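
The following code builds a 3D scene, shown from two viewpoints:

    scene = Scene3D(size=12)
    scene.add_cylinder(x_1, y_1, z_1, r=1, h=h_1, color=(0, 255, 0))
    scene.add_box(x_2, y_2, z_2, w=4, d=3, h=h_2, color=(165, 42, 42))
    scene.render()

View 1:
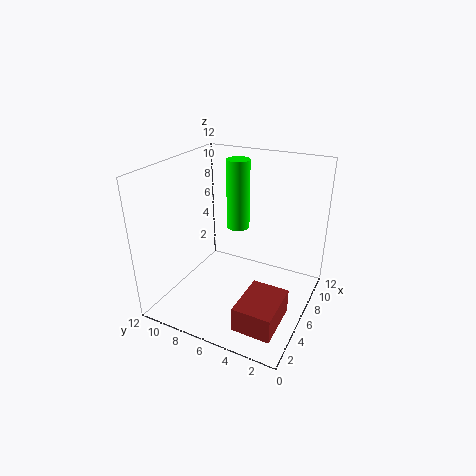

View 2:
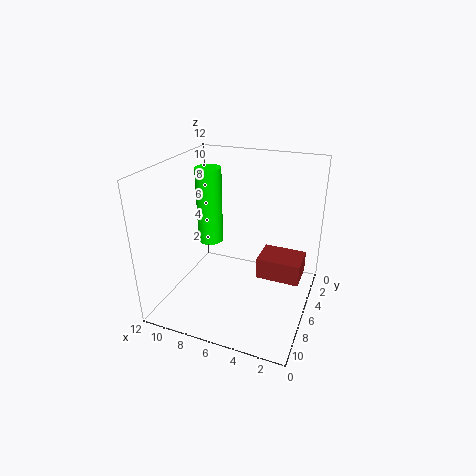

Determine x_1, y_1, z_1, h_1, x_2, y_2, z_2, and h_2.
x_1 = 8
y_1 = 7
z_1 = 6
h_1 = 6
x_2 = 1
y_2 = 1
z_2 = 1
h_2 = 2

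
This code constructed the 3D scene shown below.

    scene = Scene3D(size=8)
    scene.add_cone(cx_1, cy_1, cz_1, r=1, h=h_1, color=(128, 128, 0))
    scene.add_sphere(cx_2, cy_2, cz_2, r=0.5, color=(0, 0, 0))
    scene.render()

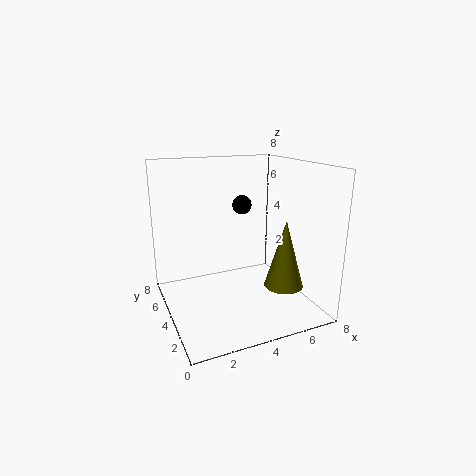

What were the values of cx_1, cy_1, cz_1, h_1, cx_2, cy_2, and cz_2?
cx_1 = 5.5
cy_1 = 1.5
cz_1 = 2
h_1 = 3.5
cx_2 = 4
cy_2 = 3.5
cz_2 = 6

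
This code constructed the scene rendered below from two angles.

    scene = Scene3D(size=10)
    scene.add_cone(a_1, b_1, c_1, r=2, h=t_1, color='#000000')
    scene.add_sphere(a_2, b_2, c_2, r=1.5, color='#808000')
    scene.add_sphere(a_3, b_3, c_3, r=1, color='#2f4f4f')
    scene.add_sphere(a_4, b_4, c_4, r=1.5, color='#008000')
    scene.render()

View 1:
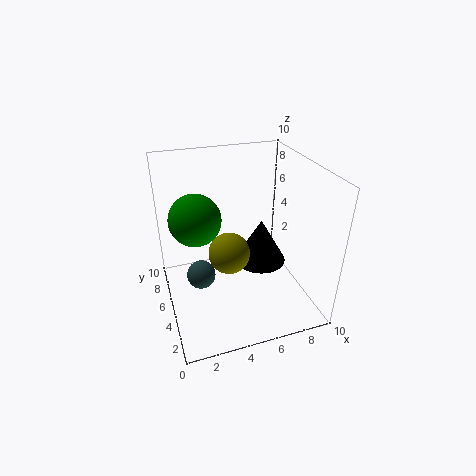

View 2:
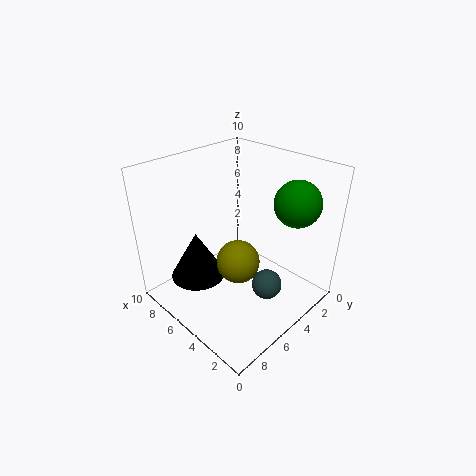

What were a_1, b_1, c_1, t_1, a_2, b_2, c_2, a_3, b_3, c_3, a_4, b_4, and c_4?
a_1 = 7.5, b_1 = 6.75, c_1 = 1.5, t_1 = 3.5, a_2 = 4.5, b_2 = 5.5, c_2 = 3.5, a_3 = 2.25, b_3 = 5, c_3 = 2.5, a_4 = 1.75, b_4 = 3, c_4 = 8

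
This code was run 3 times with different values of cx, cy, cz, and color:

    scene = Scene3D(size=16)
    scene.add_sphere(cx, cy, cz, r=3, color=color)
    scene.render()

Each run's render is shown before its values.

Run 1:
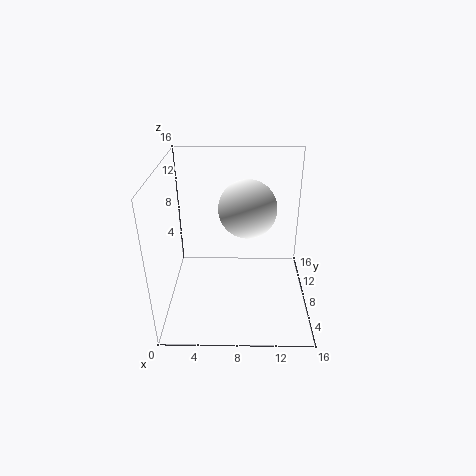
cx = 9
cy = 7
cz = 12
color = 'white'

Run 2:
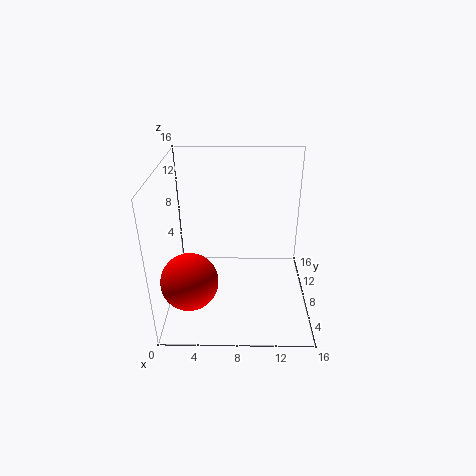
cx = 3
cy = 4
cz = 5
color = 'red'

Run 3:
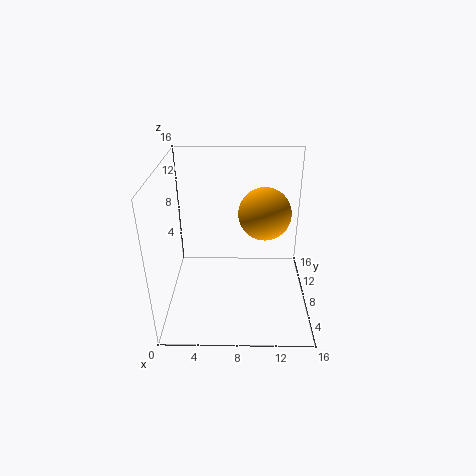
cx = 11
cy = 10
cz = 10
color = 'orange'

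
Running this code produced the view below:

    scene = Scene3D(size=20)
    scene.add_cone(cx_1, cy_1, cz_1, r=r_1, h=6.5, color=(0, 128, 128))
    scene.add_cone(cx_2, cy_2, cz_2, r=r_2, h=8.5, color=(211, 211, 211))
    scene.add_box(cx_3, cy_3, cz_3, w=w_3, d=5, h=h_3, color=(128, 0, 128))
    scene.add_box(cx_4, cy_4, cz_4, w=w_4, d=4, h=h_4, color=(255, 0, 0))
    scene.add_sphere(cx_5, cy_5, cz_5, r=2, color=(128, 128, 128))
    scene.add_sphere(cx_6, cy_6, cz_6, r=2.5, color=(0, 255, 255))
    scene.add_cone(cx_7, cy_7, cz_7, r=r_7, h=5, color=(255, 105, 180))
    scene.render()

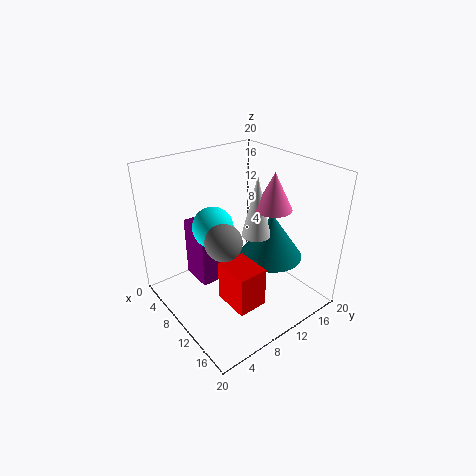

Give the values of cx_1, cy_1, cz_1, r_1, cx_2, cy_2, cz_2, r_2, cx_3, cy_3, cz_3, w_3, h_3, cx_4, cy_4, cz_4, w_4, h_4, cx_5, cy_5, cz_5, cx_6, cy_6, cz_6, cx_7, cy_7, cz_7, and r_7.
cx_1 = 12, cy_1 = 14.5, cz_1 = 6.5, r_1 = 4.5, cx_2 = 11.5, cy_2 = 12, cz_2 = 10.5, r_2 = 2, cx_3 = 5, cy_3 = 4.5, cz_3 = 4, w_3 = 4.5, h_3 = 8.5, cx_4 = 11.5, cy_4 = 5.5, cz_4 = 3, w_4 = 5, h_4 = 5.5, cx_5 = 16.5, cy_5 = 3, cz_5 = 15, cx_6 = 11.5, cy_6 = 5, cz_6 = 14, cx_7 = 13, cy_7 = 13.5, cz_7 = 14.5, r_7 = 2.5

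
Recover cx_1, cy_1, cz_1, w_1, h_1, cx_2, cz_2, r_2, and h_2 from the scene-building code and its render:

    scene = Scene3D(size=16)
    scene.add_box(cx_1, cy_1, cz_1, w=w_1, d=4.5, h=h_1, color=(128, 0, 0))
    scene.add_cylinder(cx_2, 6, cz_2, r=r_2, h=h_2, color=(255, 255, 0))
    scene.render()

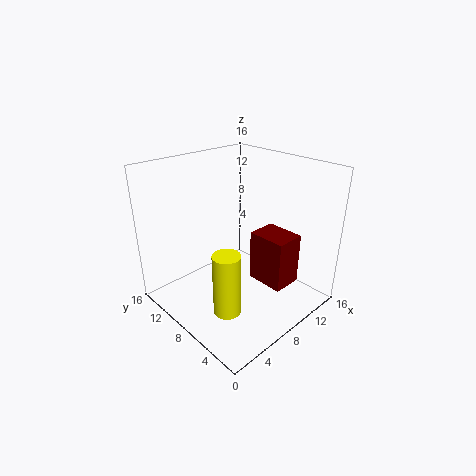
cx_1 = 10, cy_1 = 3.5, cz_1 = 2, w_1 = 3.5, h_1 = 6, cx_2 = 4.5, cz_2 = 1, r_2 = 1.5, h_2 = 7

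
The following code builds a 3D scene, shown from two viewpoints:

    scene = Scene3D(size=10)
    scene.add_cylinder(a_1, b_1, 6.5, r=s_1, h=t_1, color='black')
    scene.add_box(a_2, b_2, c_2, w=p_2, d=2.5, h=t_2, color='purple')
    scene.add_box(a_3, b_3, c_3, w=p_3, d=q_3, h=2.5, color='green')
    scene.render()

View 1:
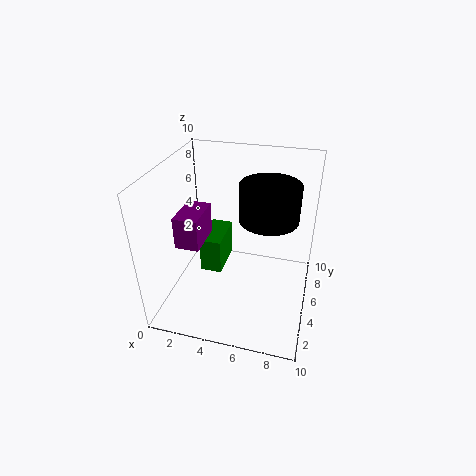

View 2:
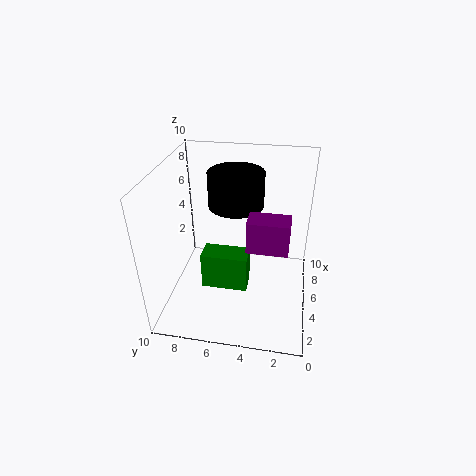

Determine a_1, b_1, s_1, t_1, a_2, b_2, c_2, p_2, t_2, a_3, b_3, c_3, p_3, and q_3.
a_1 = 7, b_1 = 5.5, s_1 = 2, t_1 = 2.5, a_2 = 2, b_2 = 1.5, c_2 = 6, p_2 = 1.5, t_2 = 2, a_3 = 2.5, b_3 = 4, c_3 = 2.5, p_3 = 1.5, q_3 = 3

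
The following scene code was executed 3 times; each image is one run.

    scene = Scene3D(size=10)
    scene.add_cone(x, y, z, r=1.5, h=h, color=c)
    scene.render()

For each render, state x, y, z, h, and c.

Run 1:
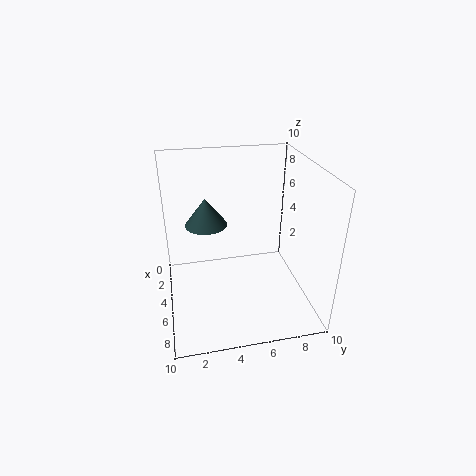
x = 3.5
y = 3
z = 5.5
h = 2
c = 'darkslategray'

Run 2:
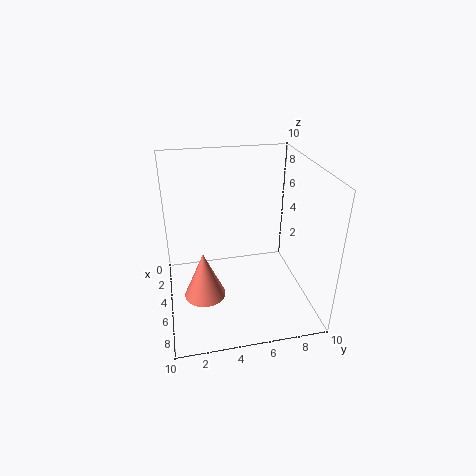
x = 5
y = 2.5
z = 0.5
h = 3.5
c = 'salmon'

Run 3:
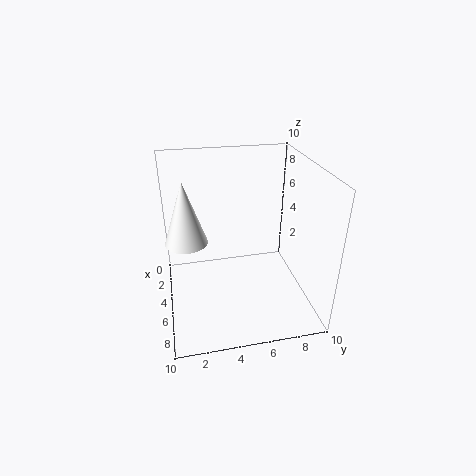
x = 4
y = 1.5
z = 4.5
h = 4.5
c = 'white'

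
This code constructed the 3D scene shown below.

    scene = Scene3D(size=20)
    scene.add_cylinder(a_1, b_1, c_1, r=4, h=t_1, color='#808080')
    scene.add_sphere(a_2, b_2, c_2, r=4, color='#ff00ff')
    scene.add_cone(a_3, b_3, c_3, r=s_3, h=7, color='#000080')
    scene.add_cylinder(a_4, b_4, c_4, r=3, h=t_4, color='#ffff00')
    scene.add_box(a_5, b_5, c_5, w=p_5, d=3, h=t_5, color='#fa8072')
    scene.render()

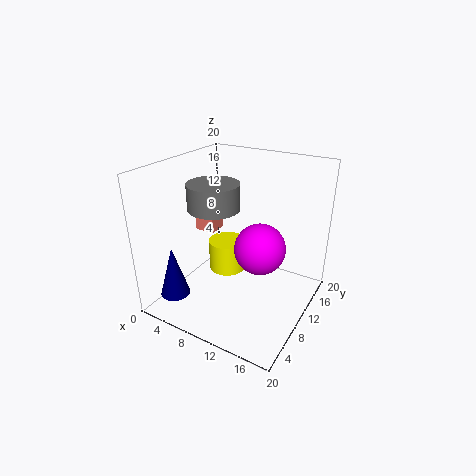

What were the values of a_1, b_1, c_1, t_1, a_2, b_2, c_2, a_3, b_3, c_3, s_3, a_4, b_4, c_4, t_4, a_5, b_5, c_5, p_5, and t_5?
a_1 = 4; b_1 = 13; c_1 = 12; t_1 = 4; a_2 = 11; b_2 = 15; c_2 = 6; a_3 = 4; b_3 = 3; c_3 = 3; s_3 = 2; a_4 = 5; b_4 = 15; c_4 = 1; t_4 = 5; a_5 = 2; b_5 = 11; c_5 = 9; p_5 = 3; t_5 = 3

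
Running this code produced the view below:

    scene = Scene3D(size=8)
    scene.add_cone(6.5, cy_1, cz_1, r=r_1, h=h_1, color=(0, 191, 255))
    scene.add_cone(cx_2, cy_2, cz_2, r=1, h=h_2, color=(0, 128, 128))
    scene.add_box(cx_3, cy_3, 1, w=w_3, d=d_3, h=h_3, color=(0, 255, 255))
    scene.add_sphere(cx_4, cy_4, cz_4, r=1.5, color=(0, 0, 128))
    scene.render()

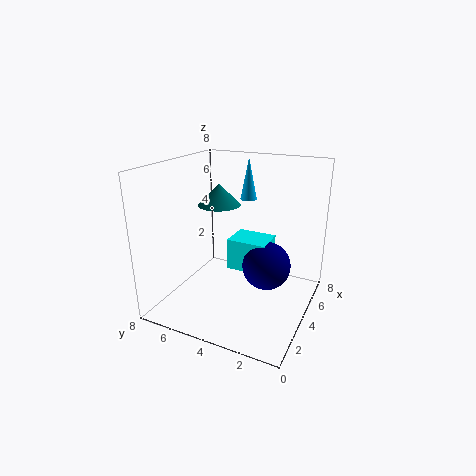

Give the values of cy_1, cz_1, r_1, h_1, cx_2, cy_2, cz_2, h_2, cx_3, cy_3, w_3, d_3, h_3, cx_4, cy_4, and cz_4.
cy_1 = 4.5; cz_1 = 5.5; r_1 = 0.5; h_1 = 2.5; cx_2 = 2; cy_2 = 4; cz_2 = 6.5; h_2 = 1; cx_3 = 5.5; cy_3 = 3; w_3 = 2; d_3 = 2.5; h_3 = 2; cx_4 = 6; cy_4 = 3; cz_4 = 1.5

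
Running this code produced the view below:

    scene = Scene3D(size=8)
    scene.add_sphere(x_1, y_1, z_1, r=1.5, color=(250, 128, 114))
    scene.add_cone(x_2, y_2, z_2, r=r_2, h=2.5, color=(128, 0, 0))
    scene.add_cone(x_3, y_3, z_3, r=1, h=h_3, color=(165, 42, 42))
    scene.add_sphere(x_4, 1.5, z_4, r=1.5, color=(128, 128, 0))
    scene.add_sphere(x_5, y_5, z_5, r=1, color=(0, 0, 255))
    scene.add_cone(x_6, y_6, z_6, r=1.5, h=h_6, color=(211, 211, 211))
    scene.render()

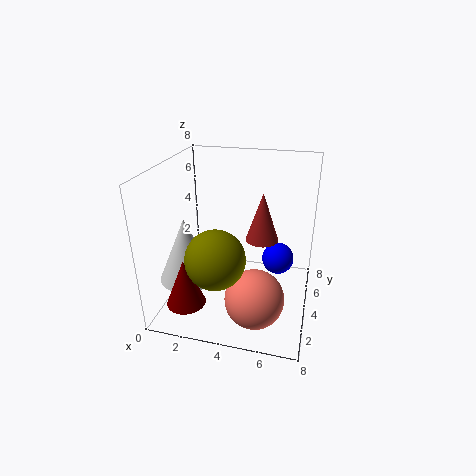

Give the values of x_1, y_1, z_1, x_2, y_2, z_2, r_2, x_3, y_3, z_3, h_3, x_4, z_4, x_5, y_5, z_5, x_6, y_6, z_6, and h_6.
x_1 = 5.5
y_1 = 1.5
z_1 = 2
x_2 = 2
y_2 = 1
z_2 = 1.5
r_2 = 1
x_3 = 5
y_3 = 6
z_3 = 3
h_3 = 3
x_4 = 3.5
z_4 = 4
x_5 = 6
y_5 = 6.5
z_5 = 1.5
x_6 = 1.5
y_6 = 2.5
z_6 = 2
h_6 = 3.5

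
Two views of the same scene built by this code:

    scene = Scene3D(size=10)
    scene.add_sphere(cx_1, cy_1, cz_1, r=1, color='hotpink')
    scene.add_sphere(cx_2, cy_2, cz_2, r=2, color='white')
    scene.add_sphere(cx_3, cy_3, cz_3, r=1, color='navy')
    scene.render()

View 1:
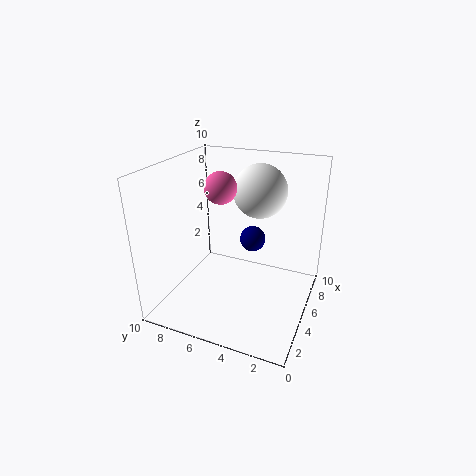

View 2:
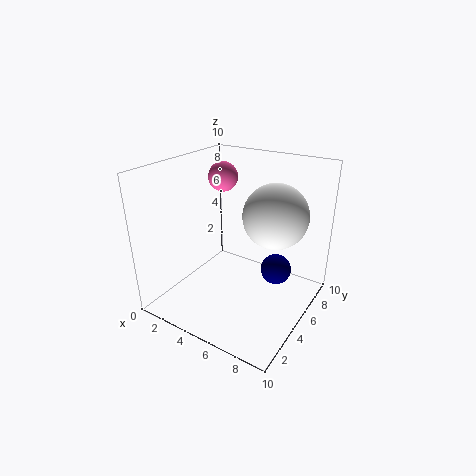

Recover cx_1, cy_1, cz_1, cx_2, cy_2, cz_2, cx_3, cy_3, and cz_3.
cx_1 = 3.5
cy_1 = 5.5
cz_1 = 9
cx_2 = 8
cy_2 = 4.5
cz_2 = 7.5
cx_3 = 8
cy_3 = 5
cz_3 = 3.5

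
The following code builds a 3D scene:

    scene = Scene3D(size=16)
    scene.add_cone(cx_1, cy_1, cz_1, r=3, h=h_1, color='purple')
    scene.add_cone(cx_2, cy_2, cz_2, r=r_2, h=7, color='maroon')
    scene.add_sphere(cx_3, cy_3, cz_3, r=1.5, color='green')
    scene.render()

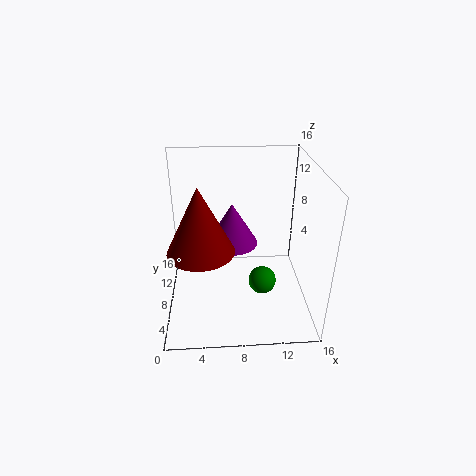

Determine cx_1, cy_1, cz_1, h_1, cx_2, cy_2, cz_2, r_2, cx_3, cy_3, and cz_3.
cx_1 = 7.5
cy_1 = 10.5
cz_1 = 6
h_1 = 5
cx_2 = 4
cy_2 = 5.5
cz_2 = 8
r_2 = 3.5
cx_3 = 10.5
cy_3 = 5.5
cz_3 = 4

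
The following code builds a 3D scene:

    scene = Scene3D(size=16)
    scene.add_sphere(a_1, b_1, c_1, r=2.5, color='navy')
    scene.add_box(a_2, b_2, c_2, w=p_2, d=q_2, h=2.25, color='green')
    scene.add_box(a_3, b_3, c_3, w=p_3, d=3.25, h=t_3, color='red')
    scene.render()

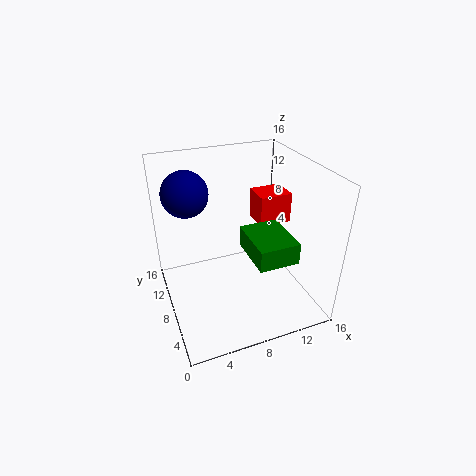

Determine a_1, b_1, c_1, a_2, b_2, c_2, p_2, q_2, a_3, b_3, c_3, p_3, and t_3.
a_1 = 3; b_1 = 10.5; c_1 = 13; a_2 = 8; b_2 = 2; c_2 = 7.5; p_2 = 4.25; q_2 = 5.5; a_3 = 11; b_3 = 8.5; c_3 = 8.5; p_3 = 3.75; t_3 = 3.5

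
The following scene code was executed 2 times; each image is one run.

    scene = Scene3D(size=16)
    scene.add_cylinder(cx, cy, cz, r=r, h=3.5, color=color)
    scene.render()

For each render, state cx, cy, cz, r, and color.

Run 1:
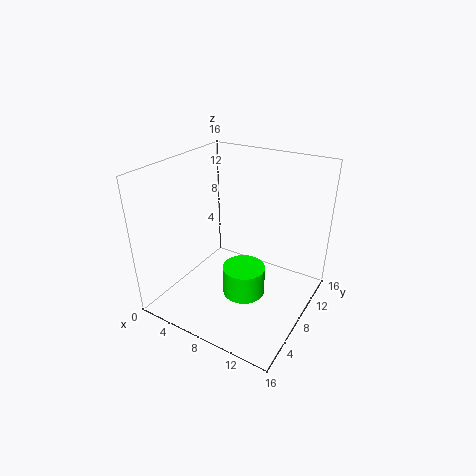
cx = 8.5, cy = 8.5, cz = 0.5, r = 2.5, color = 'lime'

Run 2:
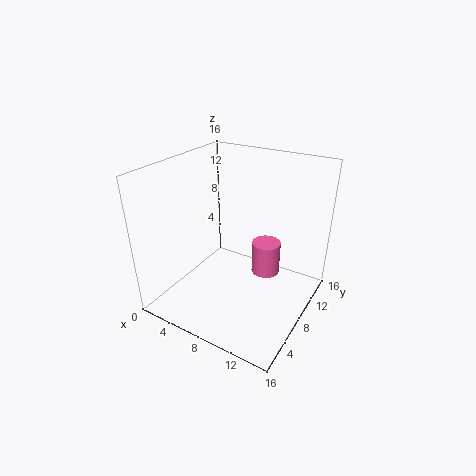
cx = 11.5, cy = 8, cz = 5, r = 1.5, color = 'hotpink'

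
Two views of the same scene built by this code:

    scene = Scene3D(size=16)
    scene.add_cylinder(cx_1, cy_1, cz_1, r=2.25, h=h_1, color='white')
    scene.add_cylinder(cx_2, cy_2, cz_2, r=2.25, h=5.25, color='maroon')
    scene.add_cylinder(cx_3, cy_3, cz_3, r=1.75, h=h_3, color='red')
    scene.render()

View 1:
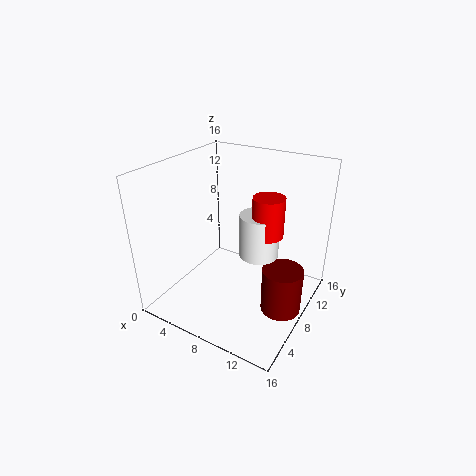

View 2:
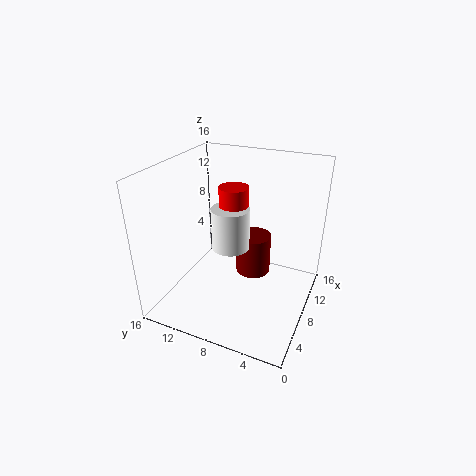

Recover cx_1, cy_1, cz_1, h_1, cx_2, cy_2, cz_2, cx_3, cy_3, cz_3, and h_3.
cx_1 = 9.75, cy_1 = 9.75, cz_1 = 5.5, h_1 = 5, cx_2 = 13.5, cy_2 = 8.25, cz_2 = 0.25, cx_3 = 10.75, cy_3 = 9.75, cz_3 = 8.25, h_3 = 4.5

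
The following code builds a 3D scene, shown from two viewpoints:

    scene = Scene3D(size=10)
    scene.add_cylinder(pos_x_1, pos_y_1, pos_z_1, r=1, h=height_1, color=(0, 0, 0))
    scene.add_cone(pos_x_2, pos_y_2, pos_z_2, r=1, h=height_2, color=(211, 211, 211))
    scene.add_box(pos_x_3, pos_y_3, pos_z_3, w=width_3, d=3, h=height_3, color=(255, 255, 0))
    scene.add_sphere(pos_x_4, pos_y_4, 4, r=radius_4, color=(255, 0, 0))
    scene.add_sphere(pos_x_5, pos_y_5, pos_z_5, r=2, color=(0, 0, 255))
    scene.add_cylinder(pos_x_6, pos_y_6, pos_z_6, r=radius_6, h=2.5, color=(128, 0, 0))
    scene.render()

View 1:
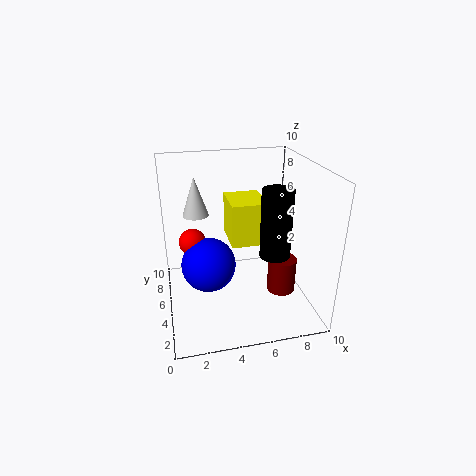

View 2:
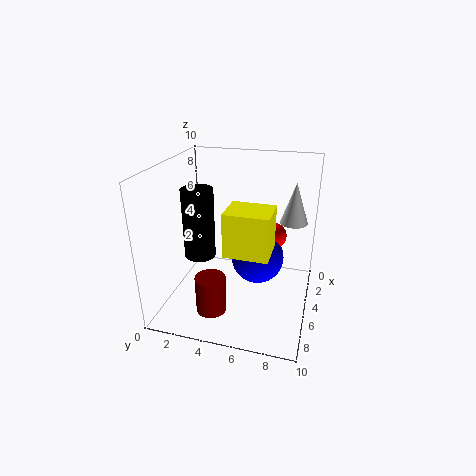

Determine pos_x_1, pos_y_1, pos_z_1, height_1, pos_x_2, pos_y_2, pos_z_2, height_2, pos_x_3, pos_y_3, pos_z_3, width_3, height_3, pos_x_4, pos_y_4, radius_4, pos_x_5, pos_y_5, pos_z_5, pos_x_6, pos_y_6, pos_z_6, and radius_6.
pos_x_1 = 7
pos_y_1 = 3
pos_z_1 = 4.5
height_1 = 4.5
pos_x_2 = 2.5
pos_y_2 = 8.5
pos_z_2 = 5.5
height_2 = 3
pos_x_3 = 4.5
pos_y_3 = 4.5
pos_z_3 = 4.5
width_3 = 2.5
height_3 = 3
pos_x_4 = 2
pos_y_4 = 7
radius_4 = 1
pos_x_5 = 3
pos_y_5 = 6
pos_z_5 = 2.5
pos_x_6 = 8
pos_y_6 = 4
pos_z_6 = 1
radius_6 = 1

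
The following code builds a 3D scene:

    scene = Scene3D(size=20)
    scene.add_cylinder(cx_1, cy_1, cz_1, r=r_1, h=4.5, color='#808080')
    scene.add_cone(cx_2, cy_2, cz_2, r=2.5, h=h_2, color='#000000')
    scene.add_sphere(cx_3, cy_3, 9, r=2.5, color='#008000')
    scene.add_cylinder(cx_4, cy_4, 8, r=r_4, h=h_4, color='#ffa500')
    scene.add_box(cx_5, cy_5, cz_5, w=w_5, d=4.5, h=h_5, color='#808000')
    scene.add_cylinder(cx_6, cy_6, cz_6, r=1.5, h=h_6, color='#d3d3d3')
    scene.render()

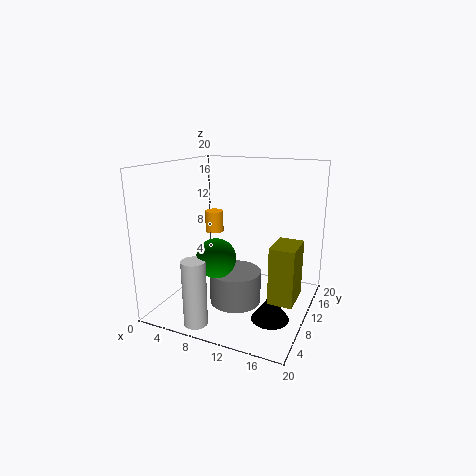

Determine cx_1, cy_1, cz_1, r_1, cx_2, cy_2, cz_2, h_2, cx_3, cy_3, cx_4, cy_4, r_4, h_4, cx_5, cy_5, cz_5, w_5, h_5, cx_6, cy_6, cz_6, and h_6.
cx_1 = 10.5, cy_1 = 8, cz_1 = 1.5, r_1 = 3.5, cx_2 = 16, cy_2 = 7, cz_2 = 0.5, h_2 = 3.5, cx_3 = 9.5, cy_3 = 4.5, cx_4 = 2.5, cy_4 = 17, r_4 = 1.5, h_4 = 3.5, cx_5 = 16.5, cy_5 = 4, cz_5 = 4.5, w_5 = 3, h_5 = 7, cx_6 = 8, cy_6 = 1.5, cz_6 = 1, h_6 = 8.5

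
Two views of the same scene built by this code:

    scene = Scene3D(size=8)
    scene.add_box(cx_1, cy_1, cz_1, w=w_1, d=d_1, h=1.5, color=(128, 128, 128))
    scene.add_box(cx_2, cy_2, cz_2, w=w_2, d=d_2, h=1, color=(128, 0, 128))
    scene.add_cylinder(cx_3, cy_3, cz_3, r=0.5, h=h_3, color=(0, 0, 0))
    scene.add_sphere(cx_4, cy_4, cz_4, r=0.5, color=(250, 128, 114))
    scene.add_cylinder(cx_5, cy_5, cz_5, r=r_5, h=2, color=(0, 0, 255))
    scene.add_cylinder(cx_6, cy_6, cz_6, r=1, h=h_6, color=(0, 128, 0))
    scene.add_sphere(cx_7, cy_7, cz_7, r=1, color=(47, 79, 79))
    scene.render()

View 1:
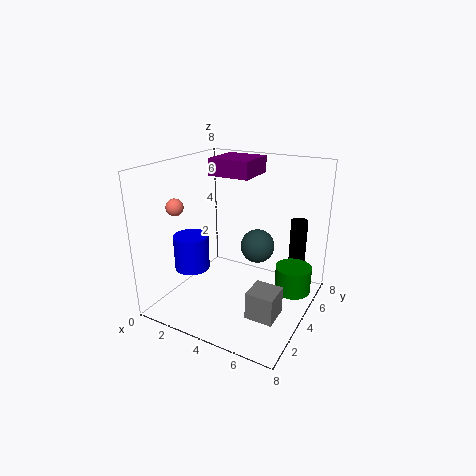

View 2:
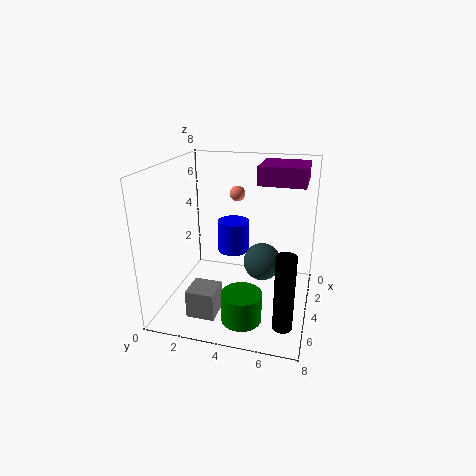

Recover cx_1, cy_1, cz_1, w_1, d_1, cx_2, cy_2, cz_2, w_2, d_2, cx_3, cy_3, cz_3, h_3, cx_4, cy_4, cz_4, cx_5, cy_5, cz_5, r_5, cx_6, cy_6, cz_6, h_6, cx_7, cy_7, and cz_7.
cx_1 = 5.5; cy_1 = 2; cz_1 = 0.5; w_1 = 1.5; d_1 = 1.5; cx_2 = 1.5; cy_2 = 5; cz_2 = 7; w_2 = 2.5; d_2 = 2.5; cx_3 = 6.5; cy_3 = 7; cz_3 = 0.5; h_3 = 4; cx_4 = 0.5; cy_4 = 3; cz_4 = 5.5; cx_5 = 1.5; cy_5 = 3; cz_5 = 2; r_5 = 1; cx_6 = 7; cy_6 = 5; cz_6 = 1; h_6 = 1.5; cx_7 = 4.5; cy_7 = 5.5; cz_7 = 3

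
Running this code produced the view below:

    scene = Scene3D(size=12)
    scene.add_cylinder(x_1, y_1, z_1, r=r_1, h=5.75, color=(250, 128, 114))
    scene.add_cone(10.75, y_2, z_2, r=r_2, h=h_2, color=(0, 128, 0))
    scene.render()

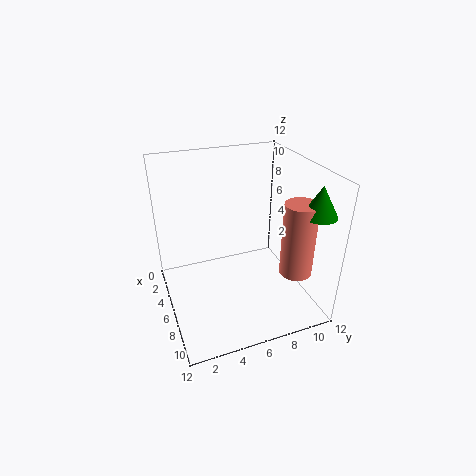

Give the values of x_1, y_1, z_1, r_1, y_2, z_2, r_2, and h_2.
x_1 = 10; y_1 = 9.25; z_1 = 4.5; r_1 = 1.25; y_2 = 10.25; z_2 = 9.5; r_2 = 1.25; h_2 = 2.25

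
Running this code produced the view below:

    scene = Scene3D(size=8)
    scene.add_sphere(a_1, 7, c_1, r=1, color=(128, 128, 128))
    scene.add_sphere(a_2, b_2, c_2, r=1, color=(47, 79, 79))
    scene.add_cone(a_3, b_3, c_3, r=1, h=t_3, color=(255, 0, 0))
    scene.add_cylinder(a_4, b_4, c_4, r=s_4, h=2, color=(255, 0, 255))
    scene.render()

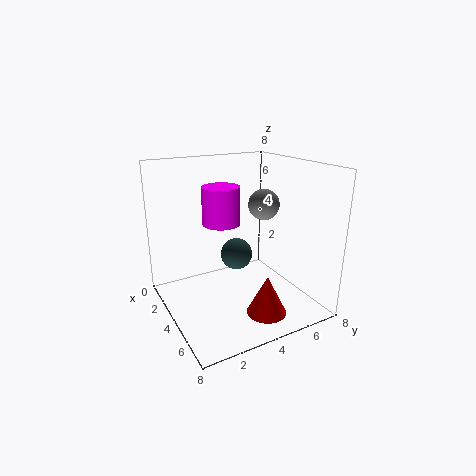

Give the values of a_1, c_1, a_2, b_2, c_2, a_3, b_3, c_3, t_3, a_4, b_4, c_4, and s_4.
a_1 = 2; c_1 = 5; a_2 = 2; b_2 = 5; c_2 = 2; a_3 = 7; b_3 = 4; c_3 = 1; t_3 = 2; a_4 = 4; b_4 = 3; c_4 = 5; s_4 = 1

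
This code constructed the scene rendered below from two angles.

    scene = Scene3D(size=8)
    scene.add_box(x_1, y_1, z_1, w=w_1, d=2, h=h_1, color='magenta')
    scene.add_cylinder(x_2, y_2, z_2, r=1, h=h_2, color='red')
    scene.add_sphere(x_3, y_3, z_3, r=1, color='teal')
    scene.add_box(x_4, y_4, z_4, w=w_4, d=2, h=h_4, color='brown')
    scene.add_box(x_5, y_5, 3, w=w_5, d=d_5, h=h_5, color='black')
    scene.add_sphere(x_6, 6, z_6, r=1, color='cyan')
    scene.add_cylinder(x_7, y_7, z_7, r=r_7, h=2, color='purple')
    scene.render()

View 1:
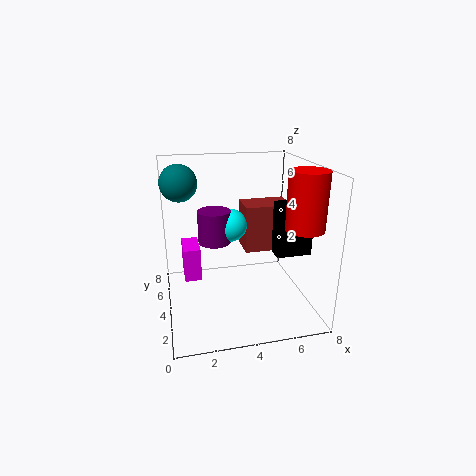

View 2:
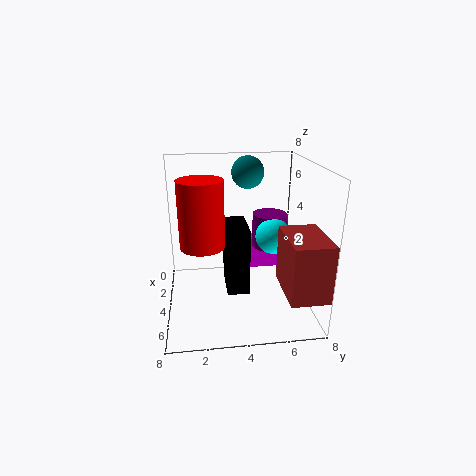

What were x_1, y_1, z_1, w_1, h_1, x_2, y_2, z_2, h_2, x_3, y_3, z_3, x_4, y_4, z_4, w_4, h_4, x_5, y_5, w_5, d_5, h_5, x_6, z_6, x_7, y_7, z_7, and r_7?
x_1 = 1, y_1 = 5, z_1 = 1, w_1 = 1, h_1 = 2, x_2 = 7, y_2 = 2, z_2 = 5, h_2 = 3, x_3 = 1, y_3 = 5, z_3 = 7, x_4 = 5, y_4 = 6, z_4 = 2, w_4 = 3, h_4 = 3, x_5 = 6, y_5 = 3, w_5 = 2, d_5 = 1, h_5 = 3, x_6 = 4, z_6 = 4, x_7 = 3, y_7 = 6, z_7 = 3, r_7 = 1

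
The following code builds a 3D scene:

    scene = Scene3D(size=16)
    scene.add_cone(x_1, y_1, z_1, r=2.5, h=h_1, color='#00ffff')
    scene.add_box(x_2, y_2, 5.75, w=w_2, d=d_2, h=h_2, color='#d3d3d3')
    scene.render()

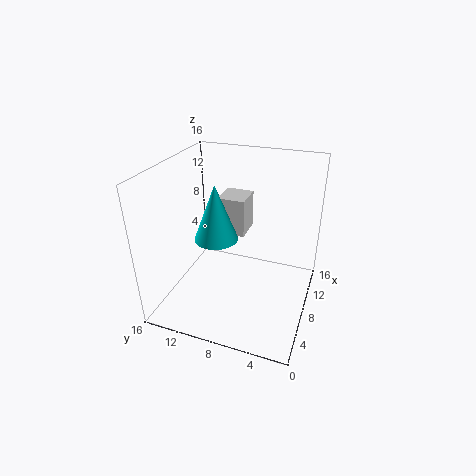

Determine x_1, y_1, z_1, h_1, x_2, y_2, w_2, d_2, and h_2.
x_1 = 8.25; y_1 = 10.75; z_1 = 7.25; h_1 = 6.5; x_2 = 12; y_2 = 8.75; w_2 = 3.75; d_2 = 3.5; h_2 = 4.75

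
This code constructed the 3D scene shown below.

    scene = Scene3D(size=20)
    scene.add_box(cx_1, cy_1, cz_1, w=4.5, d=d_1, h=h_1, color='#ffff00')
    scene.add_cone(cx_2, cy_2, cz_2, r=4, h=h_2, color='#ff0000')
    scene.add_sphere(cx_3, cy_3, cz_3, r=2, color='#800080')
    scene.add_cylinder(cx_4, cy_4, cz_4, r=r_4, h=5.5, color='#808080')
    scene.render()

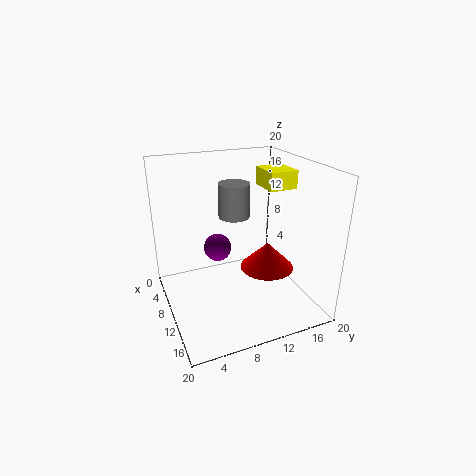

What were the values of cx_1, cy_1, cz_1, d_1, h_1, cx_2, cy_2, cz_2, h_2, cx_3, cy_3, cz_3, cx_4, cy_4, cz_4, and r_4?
cx_1 = 7
cy_1 = 14
cz_1 = 16.5
d_1 = 4
h_1 = 2.5
cx_2 = 9.5
cy_2 = 15
cz_2 = 4
h_2 = 4
cx_3 = 7
cy_3 = 8
cz_3 = 7.5
cx_4 = 2.5
cy_4 = 12.5
cz_4 = 10
r_4 = 2.5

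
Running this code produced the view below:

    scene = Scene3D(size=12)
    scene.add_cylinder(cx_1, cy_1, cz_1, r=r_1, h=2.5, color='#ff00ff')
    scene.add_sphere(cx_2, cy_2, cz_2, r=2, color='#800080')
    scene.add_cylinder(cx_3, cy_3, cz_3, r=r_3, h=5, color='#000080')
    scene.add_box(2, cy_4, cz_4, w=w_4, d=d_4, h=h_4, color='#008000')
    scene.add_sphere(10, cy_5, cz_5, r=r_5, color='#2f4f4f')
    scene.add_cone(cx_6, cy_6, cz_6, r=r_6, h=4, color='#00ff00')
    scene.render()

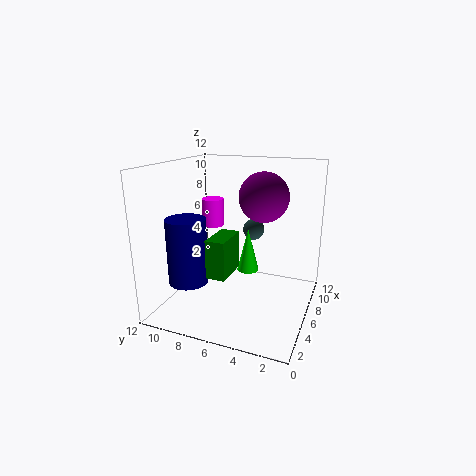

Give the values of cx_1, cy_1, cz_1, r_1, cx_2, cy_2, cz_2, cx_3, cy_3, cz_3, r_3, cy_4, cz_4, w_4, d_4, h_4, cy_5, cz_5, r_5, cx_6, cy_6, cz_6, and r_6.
cx_1 = 8.5
cy_1 = 9.5
cz_1 = 6
r_1 = 1
cx_2 = 6.5
cy_2 = 4
cz_2 = 9.5
cx_3 = 2
cy_3 = 8.5
cz_3 = 3.5
r_3 = 1.5
cy_4 = 5.5
cz_4 = 4
w_4 = 3
d_4 = 1.5
h_4 = 3
cy_5 = 6
cz_5 = 5.5
r_5 = 1
cx_6 = 8.5
cy_6 = 6
cz_6 = 2
r_6 = 1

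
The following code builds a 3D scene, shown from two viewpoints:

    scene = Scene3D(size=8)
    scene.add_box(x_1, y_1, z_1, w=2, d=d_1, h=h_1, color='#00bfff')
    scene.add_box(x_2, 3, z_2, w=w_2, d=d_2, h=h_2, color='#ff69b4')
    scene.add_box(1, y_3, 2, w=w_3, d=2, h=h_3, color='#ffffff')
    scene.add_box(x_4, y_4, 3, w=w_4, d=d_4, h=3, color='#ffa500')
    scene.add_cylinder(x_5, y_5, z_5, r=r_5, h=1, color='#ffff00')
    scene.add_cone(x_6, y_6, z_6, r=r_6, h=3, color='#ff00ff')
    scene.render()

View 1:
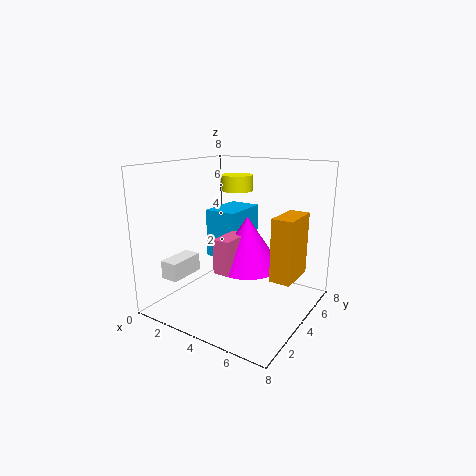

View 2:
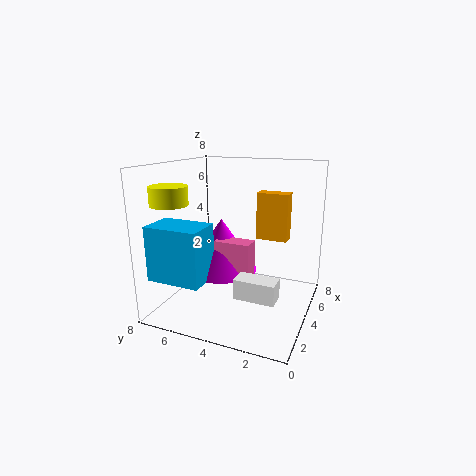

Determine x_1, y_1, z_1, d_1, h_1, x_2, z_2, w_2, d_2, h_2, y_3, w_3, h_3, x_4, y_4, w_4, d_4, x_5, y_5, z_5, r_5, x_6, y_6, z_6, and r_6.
x_1 = 1
y_1 = 5
z_1 = 2
d_1 = 3
h_1 = 3
x_2 = 3
z_2 = 2
w_2 = 1
d_2 = 2
h_2 = 2
y_3 = 1
w_3 = 1
h_3 = 1
x_4 = 7
y_4 = 2
w_4 = 1
d_4 = 2
x_5 = 2
y_5 = 7
z_5 = 6
r_5 = 1
x_6 = 4
y_6 = 5
z_6 = 2
r_6 = 2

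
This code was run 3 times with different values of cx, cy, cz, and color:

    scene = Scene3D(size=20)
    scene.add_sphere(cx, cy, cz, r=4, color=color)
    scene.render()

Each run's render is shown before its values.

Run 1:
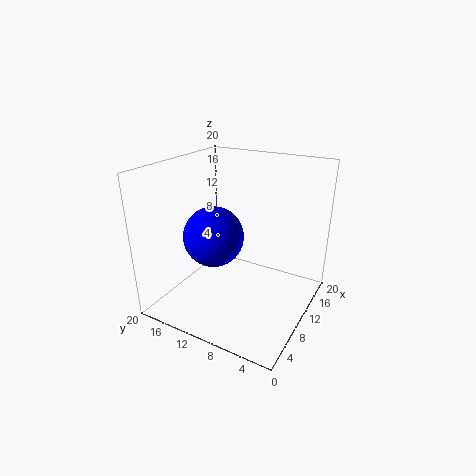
cx = 7, cy = 12, cz = 11, color = 'blue'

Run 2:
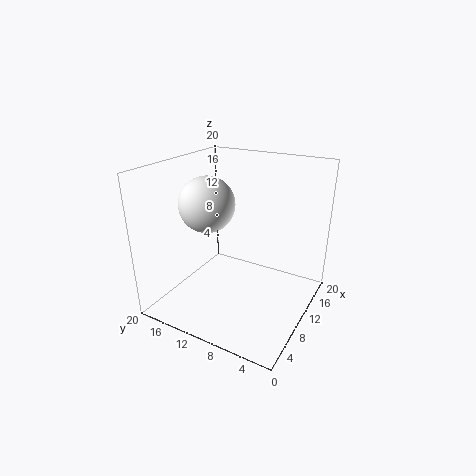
cx = 10, cy = 15, cz = 14, color = 'white'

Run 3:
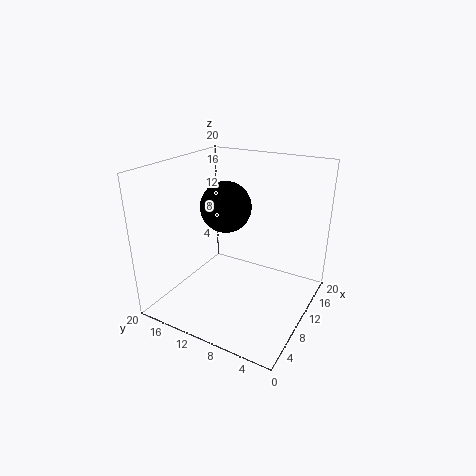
cx = 15, cy = 15, cz = 12, color = 'black'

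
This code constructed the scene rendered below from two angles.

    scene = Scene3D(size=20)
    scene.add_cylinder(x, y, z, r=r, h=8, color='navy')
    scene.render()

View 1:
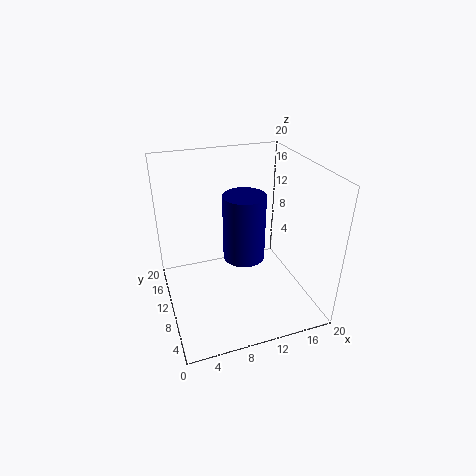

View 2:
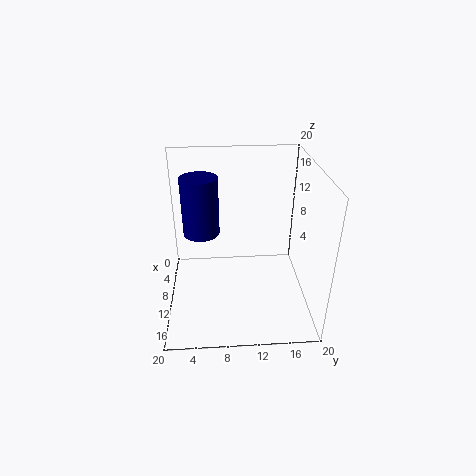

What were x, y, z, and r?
x = 9, y = 5, z = 10.5, r = 2.5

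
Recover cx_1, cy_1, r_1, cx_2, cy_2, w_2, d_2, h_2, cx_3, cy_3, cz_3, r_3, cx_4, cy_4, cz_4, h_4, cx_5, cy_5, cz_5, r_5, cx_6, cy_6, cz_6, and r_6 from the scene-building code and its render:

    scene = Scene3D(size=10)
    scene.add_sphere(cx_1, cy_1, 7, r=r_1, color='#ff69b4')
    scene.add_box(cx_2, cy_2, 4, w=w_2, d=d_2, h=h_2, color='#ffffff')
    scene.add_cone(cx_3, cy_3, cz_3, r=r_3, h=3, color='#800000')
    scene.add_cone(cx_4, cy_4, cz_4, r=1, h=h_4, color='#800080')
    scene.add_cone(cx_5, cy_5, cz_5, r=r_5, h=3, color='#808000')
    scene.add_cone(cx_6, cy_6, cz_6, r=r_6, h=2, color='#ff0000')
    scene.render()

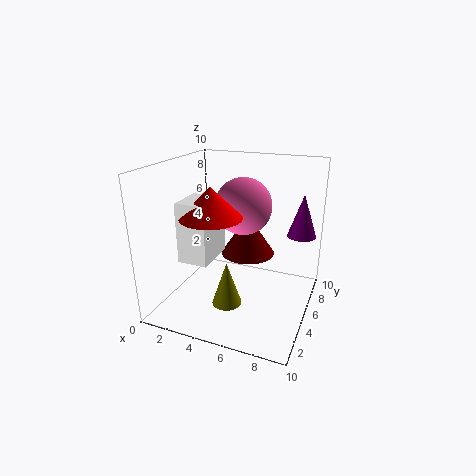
cx_1 = 5; cy_1 = 6; r_1 = 2; cx_2 = 2; cy_2 = 2; w_2 = 2; d_2 = 3; h_2 = 4; cx_3 = 5; cy_3 = 7; cz_3 = 3; r_3 = 2; cx_4 = 9; cy_4 = 7; cz_4 = 5; h_4 = 3; cx_5 = 5; cy_5 = 3; cz_5 = 1; r_5 = 1; cx_6 = 4; cy_6 = 3; cz_6 = 7; r_6 = 2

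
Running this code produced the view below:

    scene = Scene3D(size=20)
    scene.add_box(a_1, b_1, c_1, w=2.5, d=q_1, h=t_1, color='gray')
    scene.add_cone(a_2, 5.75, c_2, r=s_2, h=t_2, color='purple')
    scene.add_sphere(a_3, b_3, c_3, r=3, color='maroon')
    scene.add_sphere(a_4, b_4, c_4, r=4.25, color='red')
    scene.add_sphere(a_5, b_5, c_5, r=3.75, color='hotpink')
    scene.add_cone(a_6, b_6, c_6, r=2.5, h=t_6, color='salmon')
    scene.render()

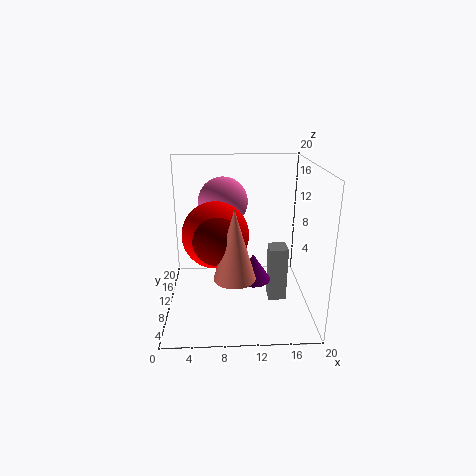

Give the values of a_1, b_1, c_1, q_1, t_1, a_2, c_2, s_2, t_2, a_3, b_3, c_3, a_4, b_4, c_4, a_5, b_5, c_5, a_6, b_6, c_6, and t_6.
a_1 = 14.25
b_1 = 7.75
c_1 = 1.25
q_1 = 2.75
t_1 = 7.75
a_2 = 11.75
c_2 = 6
s_2 = 2.25
t_2 = 3.5
a_3 = 7.25
b_3 = 4.5
c_3 = 12
a_4 = 7
b_4 = 7
c_4 = 11.75
a_5 = 8
b_5 = 16
c_5 = 13.5
a_6 = 9.25
b_6 = 2.5
c_6 = 8
t_6 = 8.5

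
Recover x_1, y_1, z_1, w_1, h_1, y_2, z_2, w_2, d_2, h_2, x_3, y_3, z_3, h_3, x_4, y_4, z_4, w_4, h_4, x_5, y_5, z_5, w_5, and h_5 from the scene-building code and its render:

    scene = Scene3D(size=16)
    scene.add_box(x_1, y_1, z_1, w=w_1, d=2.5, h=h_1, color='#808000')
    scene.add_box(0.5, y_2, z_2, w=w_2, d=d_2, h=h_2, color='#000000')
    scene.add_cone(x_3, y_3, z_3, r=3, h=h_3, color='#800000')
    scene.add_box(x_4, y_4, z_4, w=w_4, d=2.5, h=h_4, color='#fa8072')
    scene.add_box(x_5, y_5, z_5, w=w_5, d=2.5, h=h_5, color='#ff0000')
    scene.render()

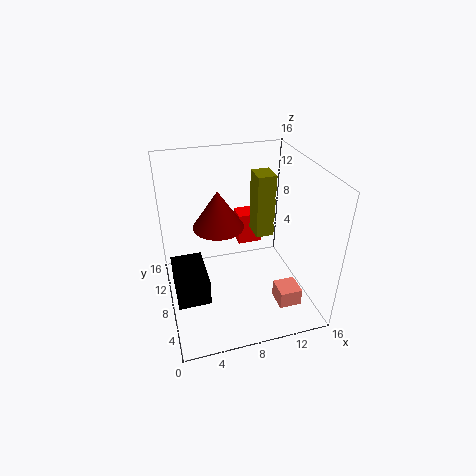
x_1 = 10
y_1 = 7.5
z_1 = 8
w_1 = 2
h_1 = 7
y_2 = 4.5
z_2 = 2.5
w_2 = 3.5
d_2 = 5.5
h_2 = 3
x_3 = 6.5
y_3 = 11
z_3 = 8
h_3 = 4.5
x_4 = 11.5
y_4 = 3
z_4 = 1
w_4 = 2.5
h_4 = 2
x_5 = 9.5
y_5 = 12.5
z_5 = 4
w_5 = 3
h_5 = 4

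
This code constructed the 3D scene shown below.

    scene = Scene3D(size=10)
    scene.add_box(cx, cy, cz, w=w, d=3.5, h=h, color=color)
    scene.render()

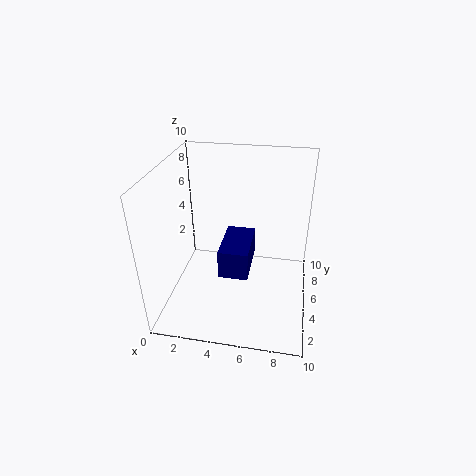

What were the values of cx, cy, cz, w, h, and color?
cx = 4; cy = 3; cz = 3; w = 2; h = 2; color = 'navy'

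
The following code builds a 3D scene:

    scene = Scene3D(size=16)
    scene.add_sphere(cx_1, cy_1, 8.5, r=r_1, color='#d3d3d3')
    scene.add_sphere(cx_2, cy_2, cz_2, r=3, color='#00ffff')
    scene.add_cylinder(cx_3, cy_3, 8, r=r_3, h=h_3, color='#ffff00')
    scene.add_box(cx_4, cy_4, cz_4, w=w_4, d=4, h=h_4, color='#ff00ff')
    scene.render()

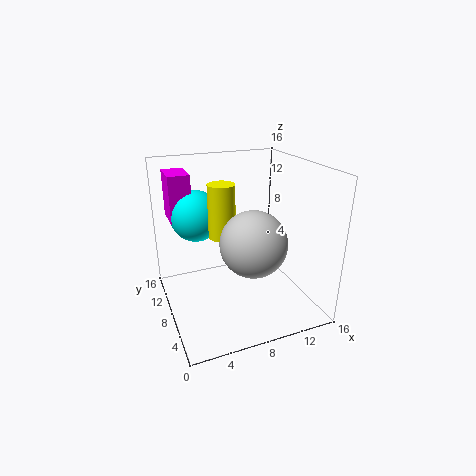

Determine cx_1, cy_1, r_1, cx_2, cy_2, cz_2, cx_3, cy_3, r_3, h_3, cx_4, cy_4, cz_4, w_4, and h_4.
cx_1 = 8.5
cy_1 = 5
r_1 = 3.5
cx_2 = 4.5
cy_2 = 12.5
cz_2 = 9.5
cx_3 = 6.5
cy_3 = 9
r_3 = 1.5
h_3 = 6
cx_4 = 1.5
cy_4 = 12
cz_4 = 9
w_4 = 2.5
h_4 = 5.5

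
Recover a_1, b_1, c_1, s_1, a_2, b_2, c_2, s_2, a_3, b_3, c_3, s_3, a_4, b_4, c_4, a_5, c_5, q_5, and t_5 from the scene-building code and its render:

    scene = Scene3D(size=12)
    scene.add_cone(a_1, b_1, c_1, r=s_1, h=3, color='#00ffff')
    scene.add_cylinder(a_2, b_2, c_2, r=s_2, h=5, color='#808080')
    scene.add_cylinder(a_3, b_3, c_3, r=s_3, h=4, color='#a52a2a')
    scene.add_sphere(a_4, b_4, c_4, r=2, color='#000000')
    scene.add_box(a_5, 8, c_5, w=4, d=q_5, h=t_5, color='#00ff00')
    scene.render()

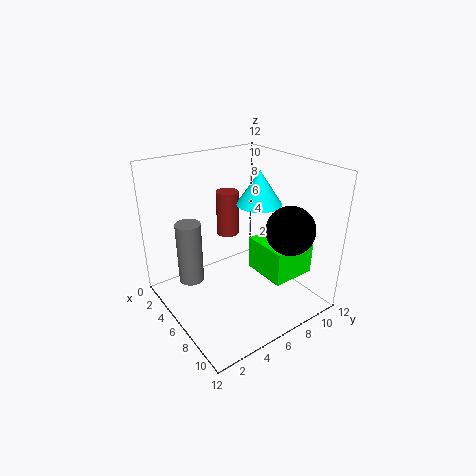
a_1 = 5; b_1 = 9; c_1 = 8; s_1 = 2; a_2 = 5; b_2 = 2; c_2 = 3; s_2 = 1; a_3 = 3; b_3 = 7; c_3 = 5; s_3 = 1; a_4 = 9; b_4 = 9; c_4 = 7; a_5 = 5; c_5 = 2; q_5 = 4; t_5 = 3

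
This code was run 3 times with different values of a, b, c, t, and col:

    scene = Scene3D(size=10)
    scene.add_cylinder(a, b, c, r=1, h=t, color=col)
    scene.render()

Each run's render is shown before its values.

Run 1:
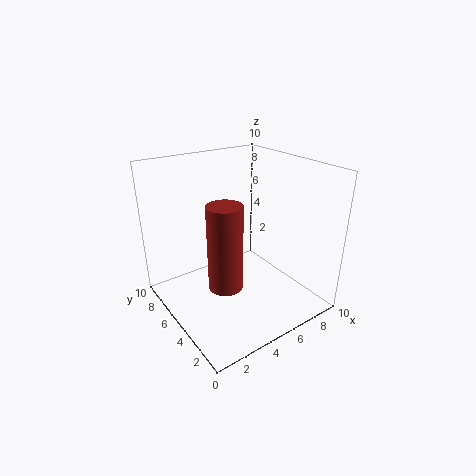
a = 2, b = 2, c = 4, t = 5, col = 'brown'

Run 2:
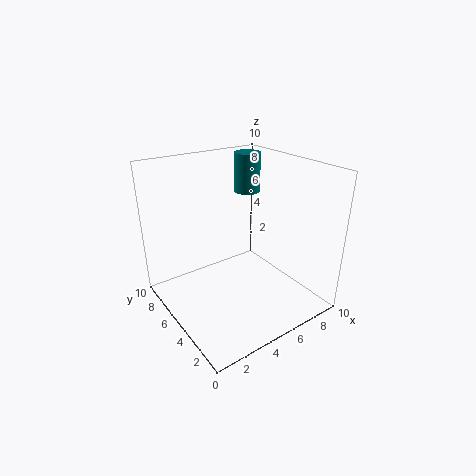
a = 8, b = 8, c = 7, t = 3, col = 'teal'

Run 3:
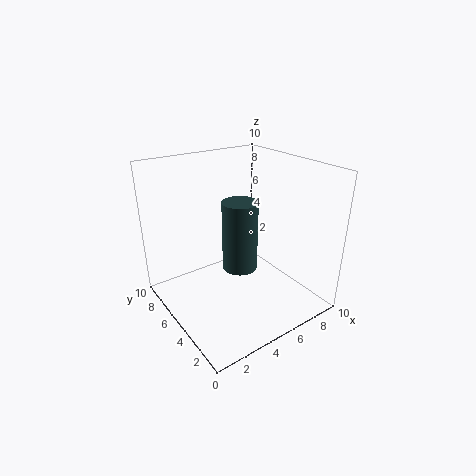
a = 3, b = 2, c = 5, t = 4, col = 'darkslategray'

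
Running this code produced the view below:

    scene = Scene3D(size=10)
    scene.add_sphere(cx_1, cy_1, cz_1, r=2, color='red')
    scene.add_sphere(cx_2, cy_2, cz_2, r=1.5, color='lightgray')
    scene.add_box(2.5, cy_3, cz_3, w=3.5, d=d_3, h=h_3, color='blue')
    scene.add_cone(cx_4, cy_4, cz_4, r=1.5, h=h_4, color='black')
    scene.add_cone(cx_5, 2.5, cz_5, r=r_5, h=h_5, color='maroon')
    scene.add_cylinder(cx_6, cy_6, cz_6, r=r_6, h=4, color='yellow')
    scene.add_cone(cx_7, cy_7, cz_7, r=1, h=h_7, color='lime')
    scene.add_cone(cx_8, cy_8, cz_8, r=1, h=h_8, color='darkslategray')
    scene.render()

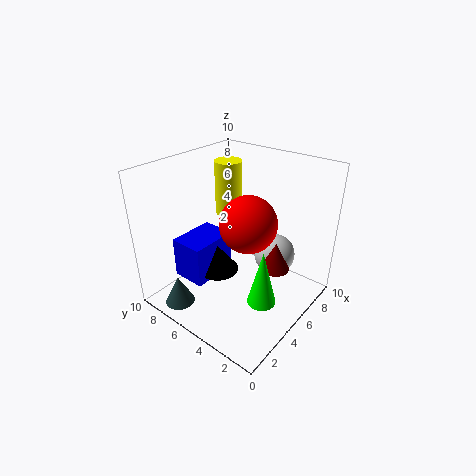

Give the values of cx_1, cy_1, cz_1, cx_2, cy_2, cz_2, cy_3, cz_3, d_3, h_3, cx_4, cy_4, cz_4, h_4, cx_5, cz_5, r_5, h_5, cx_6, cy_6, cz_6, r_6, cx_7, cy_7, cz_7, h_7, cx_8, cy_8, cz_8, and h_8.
cx_1 = 5.5, cy_1 = 4.5, cz_1 = 6, cx_2 = 7.5, cy_2 = 3.5, cz_2 = 3, cy_3 = 6.5, cz_3 = 1.5, d_3 = 2.5, h_3 = 3, cx_4 = 4.5, cy_4 = 6.5, cz_4 = 2, h_4 = 2, cx_5 = 6, cz_5 = 3, r_5 = 1, h_5 = 2, cx_6 = 7, cy_6 = 7.5, cz_6 = 5.5, r_6 = 1, cx_7 = 4.5, cy_7 = 2.5, cz_7 = 1, h_7 = 4, cx_8 = 1, cy_8 = 7, cz_8 = 1, h_8 = 2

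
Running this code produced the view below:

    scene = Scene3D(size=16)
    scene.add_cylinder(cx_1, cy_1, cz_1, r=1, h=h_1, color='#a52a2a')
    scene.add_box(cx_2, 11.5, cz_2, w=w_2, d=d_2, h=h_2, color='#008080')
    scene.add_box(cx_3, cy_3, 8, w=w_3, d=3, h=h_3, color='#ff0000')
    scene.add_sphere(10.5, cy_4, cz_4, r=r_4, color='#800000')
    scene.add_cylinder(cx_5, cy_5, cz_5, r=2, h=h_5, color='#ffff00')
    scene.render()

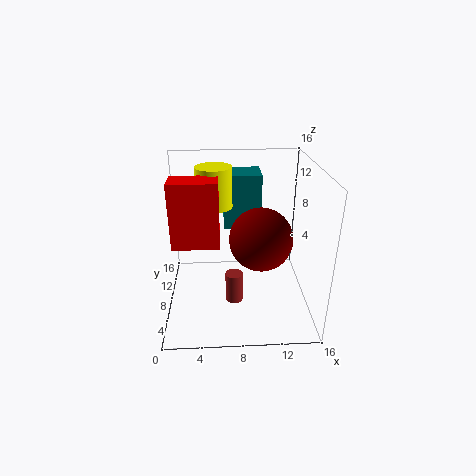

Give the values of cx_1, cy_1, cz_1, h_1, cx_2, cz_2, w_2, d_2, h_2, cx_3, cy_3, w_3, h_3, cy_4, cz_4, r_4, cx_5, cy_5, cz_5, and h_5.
cx_1 = 7.5
cy_1 = 7
cz_1 = 0.5
h_1 = 3.5
cx_2 = 6.5
cz_2 = 7.5
w_2 = 4.5
d_2 = 4
h_2 = 6.5
cx_3 = 1
cy_3 = 5.5
w_3 = 5
h_3 = 7
cy_4 = 7.5
cz_4 = 8
r_4 = 3.5
cx_5 = 5.5
cy_5 = 10
cz_5 = 11
h_5 = 4.5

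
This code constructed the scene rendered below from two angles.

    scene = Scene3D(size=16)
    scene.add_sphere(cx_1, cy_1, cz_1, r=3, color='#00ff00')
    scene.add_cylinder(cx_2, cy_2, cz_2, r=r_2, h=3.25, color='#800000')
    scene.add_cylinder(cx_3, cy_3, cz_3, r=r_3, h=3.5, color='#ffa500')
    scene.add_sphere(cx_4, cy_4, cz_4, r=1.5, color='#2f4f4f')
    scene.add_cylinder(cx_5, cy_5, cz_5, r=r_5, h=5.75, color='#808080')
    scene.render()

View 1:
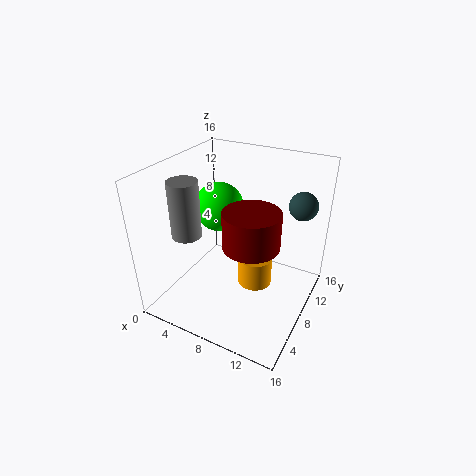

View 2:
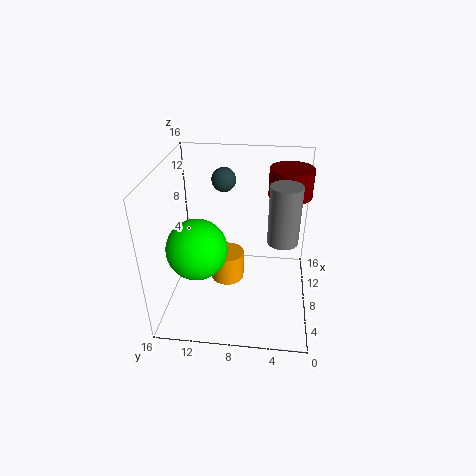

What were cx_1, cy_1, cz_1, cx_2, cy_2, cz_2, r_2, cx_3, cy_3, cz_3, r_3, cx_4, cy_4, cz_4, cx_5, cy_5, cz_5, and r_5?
cx_1 = 3.5, cy_1 = 11.5, cz_1 = 9.25, cx_2 = 12.25, cy_2 = 2.5, cz_2 = 11.5, r_2 = 2.5, cx_3 = 9.5, cy_3 = 9.5, cz_3 = 1.5, r_3 = 2, cx_4 = 14.25, cy_4 = 10.5, cz_4 = 12.25, cx_5 = 4.75, cy_5 = 3.25, cz_5 = 10, r_5 = 1.5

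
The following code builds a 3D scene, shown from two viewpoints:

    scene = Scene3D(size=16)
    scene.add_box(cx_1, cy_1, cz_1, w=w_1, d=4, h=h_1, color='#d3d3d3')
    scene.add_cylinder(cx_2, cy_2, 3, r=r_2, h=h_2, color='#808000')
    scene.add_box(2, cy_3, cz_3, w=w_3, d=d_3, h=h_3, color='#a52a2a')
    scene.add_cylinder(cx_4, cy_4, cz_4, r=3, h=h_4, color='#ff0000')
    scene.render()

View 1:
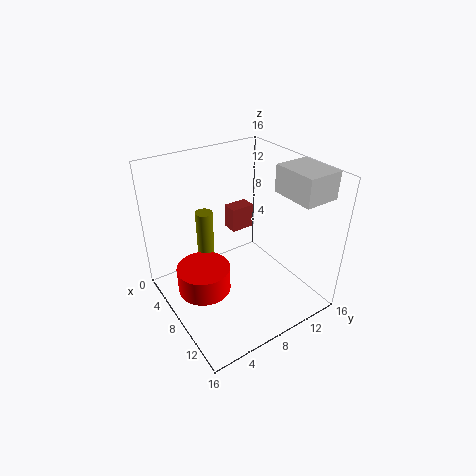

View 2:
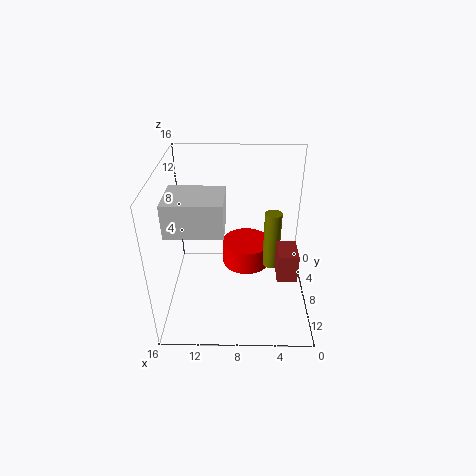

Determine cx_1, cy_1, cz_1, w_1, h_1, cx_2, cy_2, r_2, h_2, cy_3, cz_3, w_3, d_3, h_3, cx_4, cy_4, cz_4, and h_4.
cx_1 = 9, cy_1 = 12, cz_1 = 13, w_1 = 5, h_1 = 3, cx_2 = 4, cy_2 = 6, r_2 = 1, h_2 = 7, cy_3 = 10, cz_3 = 6, w_3 = 2, d_3 = 3, h_3 = 3, cx_4 = 7, cy_4 = 4, cz_4 = 2, h_4 = 3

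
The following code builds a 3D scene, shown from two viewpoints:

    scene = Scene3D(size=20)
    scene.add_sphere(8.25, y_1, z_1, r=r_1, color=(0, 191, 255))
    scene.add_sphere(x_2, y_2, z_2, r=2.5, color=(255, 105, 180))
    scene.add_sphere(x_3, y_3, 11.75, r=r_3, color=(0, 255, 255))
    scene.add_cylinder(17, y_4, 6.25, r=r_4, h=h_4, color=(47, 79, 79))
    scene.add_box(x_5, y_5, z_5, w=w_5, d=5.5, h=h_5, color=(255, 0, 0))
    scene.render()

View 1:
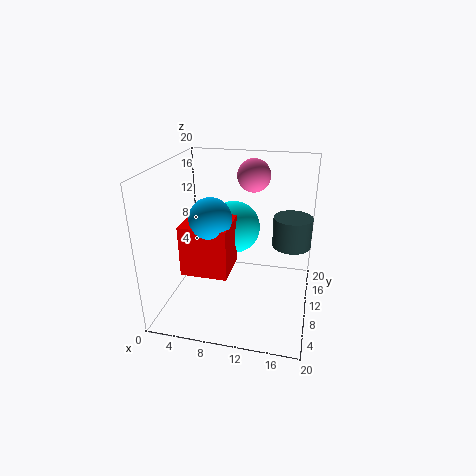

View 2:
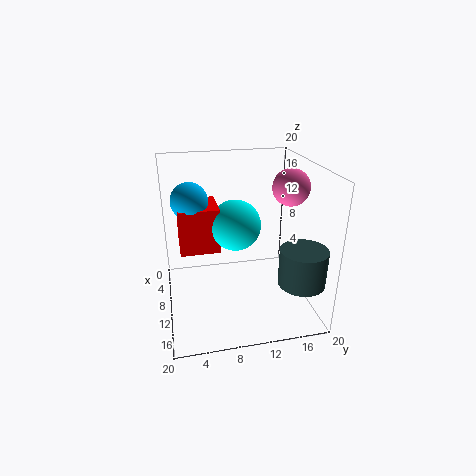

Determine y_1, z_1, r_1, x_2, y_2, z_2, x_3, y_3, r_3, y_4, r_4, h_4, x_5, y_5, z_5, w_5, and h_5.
y_1 = 3.75
z_1 = 15.25
r_1 = 2.5
x_2 = 10.75
y_2 = 17
z_2 = 17
x_3 = 9.5
y_3 = 9.75
r_3 = 3.5
y_4 = 16.75
r_4 = 3
h_4 = 4.75
x_5 = 4.75
y_5 = 2
z_5 = 8.25
w_5 = 5.75
h_5 = 6.25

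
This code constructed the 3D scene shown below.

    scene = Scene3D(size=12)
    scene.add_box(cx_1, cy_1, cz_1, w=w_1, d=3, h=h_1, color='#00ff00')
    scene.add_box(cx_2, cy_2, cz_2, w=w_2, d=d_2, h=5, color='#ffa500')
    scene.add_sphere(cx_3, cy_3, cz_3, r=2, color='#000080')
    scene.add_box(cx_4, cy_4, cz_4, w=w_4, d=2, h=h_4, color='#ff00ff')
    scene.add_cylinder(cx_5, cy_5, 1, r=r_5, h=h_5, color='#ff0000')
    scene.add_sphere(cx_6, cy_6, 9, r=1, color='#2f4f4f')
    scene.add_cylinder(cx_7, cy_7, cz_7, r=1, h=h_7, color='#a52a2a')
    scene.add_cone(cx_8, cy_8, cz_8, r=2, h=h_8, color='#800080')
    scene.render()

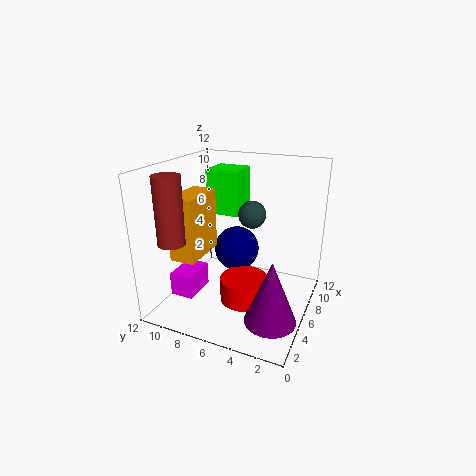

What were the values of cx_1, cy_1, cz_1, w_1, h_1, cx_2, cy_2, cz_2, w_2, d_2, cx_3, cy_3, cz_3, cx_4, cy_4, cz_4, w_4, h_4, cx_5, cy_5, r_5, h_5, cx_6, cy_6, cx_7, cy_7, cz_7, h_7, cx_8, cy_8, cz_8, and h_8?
cx_1 = 8
cy_1 = 7
cz_1 = 7
w_1 = 3
h_1 = 4
cx_2 = 2
cy_2 = 8
cz_2 = 5
w_2 = 4
d_2 = 2
cx_3 = 8
cy_3 = 7
cz_3 = 4
cx_4 = 3
cy_4 = 9
cz_4 = 1
w_4 = 3
h_4 = 2
cx_5 = 5
cy_5 = 5
r_5 = 2
h_5 = 2
cx_6 = 4
cy_6 = 4
cx_7 = 1
cy_7 = 9
cz_7 = 7
h_7 = 5
cx_8 = 3
cy_8 = 2
cz_8 = 1
h_8 = 5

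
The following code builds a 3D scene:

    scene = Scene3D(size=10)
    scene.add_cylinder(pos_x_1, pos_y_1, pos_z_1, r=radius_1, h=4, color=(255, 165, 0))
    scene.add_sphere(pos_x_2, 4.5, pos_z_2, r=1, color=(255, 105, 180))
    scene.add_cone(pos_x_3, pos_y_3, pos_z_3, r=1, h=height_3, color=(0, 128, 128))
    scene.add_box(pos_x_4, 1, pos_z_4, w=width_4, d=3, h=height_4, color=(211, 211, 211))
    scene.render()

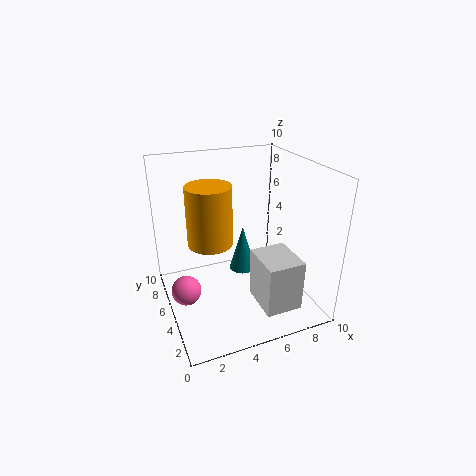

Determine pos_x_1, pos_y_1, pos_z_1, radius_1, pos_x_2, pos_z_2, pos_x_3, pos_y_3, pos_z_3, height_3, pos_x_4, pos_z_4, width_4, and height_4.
pos_x_1 = 3, pos_y_1 = 5, pos_z_1 = 5, radius_1 = 1.5, pos_x_2 = 1, pos_z_2 = 2, pos_x_3 = 6, pos_y_3 = 6.5, pos_z_3 = 1.5, height_3 = 3.5, pos_x_4 = 5.5, pos_z_4 = 1, width_4 = 2.5, height_4 = 3.5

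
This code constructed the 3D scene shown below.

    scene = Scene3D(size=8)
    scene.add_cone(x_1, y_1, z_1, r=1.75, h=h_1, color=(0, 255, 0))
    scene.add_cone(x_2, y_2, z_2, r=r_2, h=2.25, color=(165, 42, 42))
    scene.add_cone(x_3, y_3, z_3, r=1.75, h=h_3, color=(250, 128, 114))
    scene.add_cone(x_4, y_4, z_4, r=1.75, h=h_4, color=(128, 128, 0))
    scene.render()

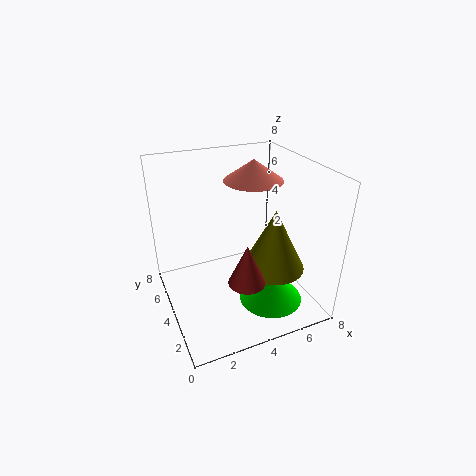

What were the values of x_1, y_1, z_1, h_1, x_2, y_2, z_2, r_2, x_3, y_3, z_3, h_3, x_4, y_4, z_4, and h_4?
x_1 = 5.25, y_1 = 2.25, z_1 = 0.75, h_1 = 1.75, x_2 = 3.75, y_2 = 2.25, z_2 = 2.25, r_2 = 1, x_3 = 5.75, y_3 = 5.75, z_3 = 6.5, h_3 = 1.25, x_4 = 5.75, y_4 = 3, z_4 = 2.25, h_4 = 3.5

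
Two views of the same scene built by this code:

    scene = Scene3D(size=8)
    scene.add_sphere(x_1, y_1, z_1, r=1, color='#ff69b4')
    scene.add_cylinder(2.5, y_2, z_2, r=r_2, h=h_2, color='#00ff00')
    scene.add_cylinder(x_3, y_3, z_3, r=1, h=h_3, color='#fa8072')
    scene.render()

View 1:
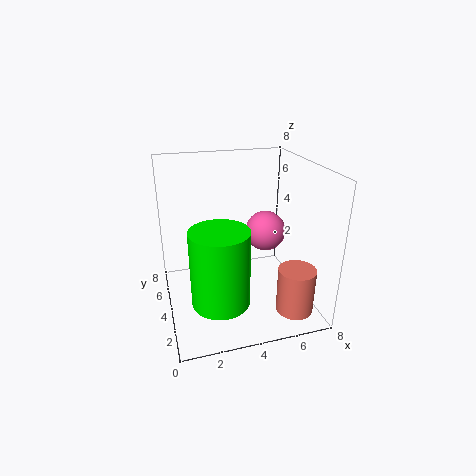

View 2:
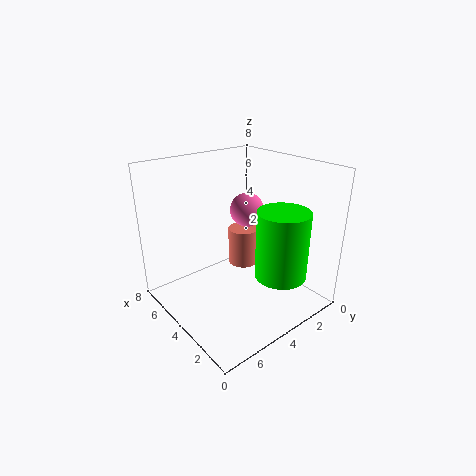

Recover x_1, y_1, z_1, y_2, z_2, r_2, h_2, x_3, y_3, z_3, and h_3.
x_1 = 5; y_1 = 2.5; z_1 = 5; y_2 = 2; z_2 = 1.5; r_2 = 1.5; h_2 = 4; x_3 = 6.5; y_3 = 1.5; z_3 = 0.5; h_3 = 2.5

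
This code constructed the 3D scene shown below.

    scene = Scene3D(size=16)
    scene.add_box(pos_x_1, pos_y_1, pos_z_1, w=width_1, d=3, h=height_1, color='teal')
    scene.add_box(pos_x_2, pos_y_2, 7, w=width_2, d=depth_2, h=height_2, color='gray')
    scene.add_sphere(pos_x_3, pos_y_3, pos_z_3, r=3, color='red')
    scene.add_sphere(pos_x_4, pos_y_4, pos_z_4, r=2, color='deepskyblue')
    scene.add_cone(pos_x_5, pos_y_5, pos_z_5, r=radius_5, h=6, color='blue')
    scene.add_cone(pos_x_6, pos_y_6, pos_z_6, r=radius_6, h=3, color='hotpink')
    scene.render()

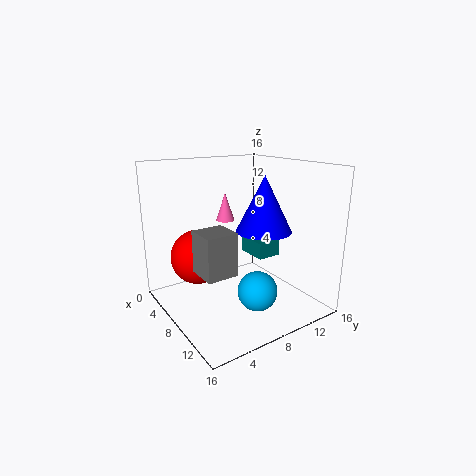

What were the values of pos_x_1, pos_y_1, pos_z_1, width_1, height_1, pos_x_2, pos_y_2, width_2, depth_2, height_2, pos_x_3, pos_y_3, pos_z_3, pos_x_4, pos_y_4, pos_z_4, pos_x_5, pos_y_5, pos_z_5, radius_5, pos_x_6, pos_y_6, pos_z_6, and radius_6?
pos_x_1 = 3
pos_y_1 = 12
pos_z_1 = 4
width_1 = 4
height_1 = 2
pos_x_2 = 11
pos_y_2 = 1
width_2 = 3
depth_2 = 3
height_2 = 4
pos_x_3 = 6
pos_y_3 = 4
pos_z_3 = 6
pos_x_4 = 13
pos_y_4 = 7
pos_z_4 = 4
pos_x_5 = 10
pos_y_5 = 10
pos_z_5 = 9
radius_5 = 3
pos_x_6 = 7
pos_y_6 = 7
pos_z_6 = 10
radius_6 = 1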